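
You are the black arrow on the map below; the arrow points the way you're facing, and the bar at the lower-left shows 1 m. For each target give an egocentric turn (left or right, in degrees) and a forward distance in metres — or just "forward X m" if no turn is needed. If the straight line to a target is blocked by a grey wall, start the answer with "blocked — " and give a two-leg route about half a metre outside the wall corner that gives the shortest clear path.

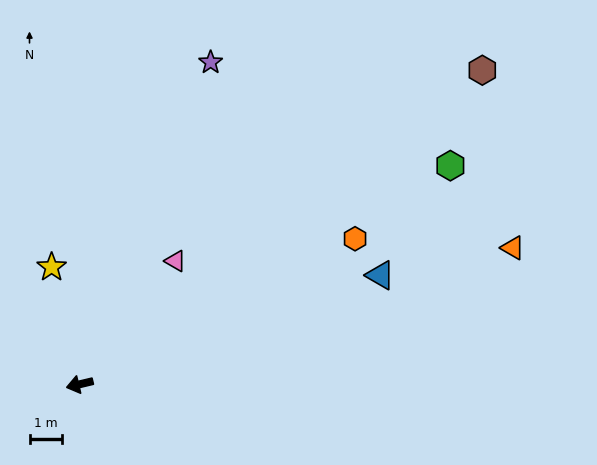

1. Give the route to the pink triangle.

turn right 141°, forward 4.7 m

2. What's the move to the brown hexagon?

turn right 155°, forward 15.5 m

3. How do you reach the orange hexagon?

turn right 166°, forward 9.5 m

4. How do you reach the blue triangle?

turn right 173°, forward 9.7 m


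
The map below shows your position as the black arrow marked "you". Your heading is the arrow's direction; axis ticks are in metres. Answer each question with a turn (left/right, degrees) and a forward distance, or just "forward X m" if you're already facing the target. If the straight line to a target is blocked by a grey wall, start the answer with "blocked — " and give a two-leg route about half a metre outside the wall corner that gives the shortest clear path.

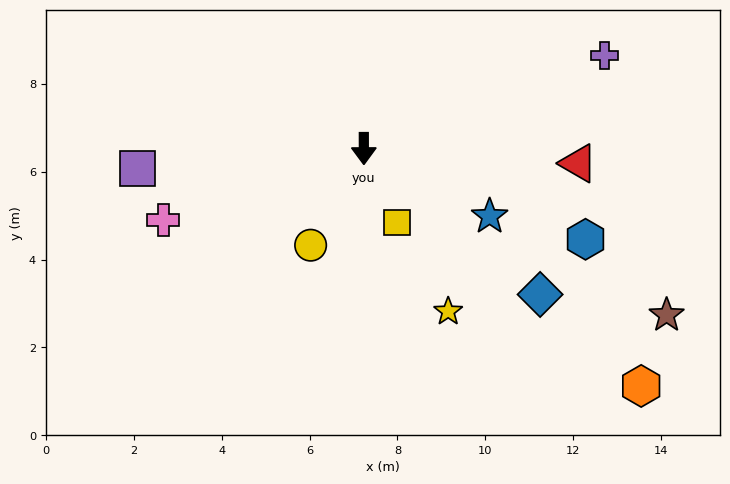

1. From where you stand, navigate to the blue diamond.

turn left 50°, forward 5.2 m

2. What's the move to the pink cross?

turn right 71°, forward 4.8 m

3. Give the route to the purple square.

turn right 85°, forward 5.2 m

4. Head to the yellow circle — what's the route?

turn right 29°, forward 2.5 m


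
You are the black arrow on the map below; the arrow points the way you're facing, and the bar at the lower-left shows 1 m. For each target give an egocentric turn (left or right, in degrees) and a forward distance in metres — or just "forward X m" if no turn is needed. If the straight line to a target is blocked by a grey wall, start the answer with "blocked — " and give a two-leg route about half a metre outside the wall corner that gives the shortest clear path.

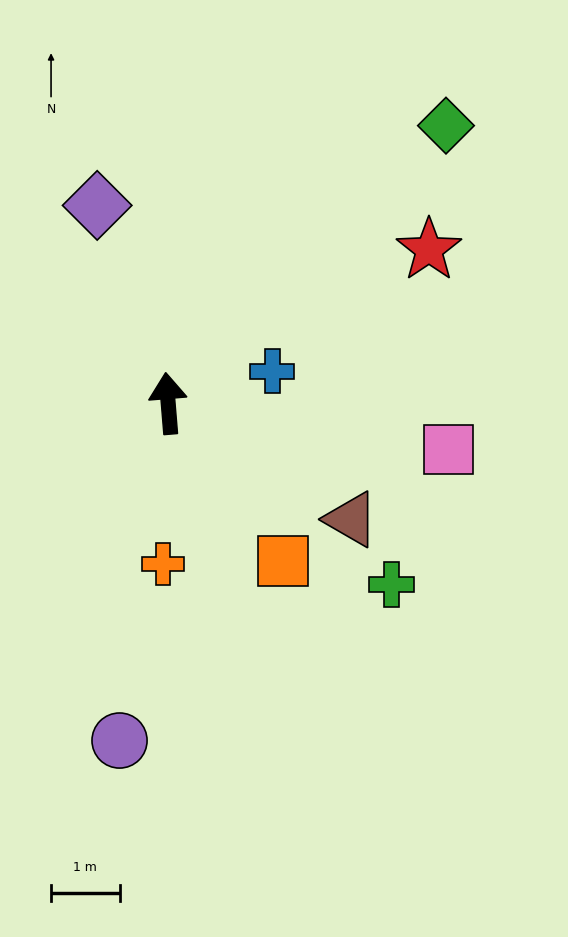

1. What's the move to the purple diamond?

turn left 15°, forward 3.1 m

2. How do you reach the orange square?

turn right 149°, forward 2.8 m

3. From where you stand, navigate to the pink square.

turn right 104°, forward 4.1 m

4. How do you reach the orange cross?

turn left 174°, forward 2.3 m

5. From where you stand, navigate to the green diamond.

turn right 50°, forward 5.7 m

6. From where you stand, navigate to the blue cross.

turn right 78°, forward 1.6 m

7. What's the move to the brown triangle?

turn right 127°, forward 3.2 m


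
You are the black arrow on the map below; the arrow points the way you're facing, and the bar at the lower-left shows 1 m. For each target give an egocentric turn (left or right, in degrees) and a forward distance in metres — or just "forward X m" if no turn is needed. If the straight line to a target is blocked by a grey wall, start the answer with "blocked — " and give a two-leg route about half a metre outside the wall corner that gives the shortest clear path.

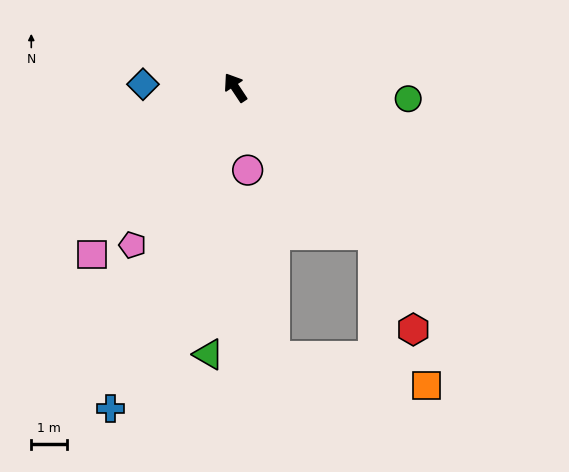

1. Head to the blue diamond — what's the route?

turn left 54°, forward 2.6 m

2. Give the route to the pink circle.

turn left 155°, forward 2.3 m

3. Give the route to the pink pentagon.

turn left 113°, forward 5.3 m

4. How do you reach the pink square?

turn left 106°, forward 6.2 m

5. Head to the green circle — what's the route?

turn right 127°, forward 4.9 m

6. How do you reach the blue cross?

turn left 125°, forward 9.7 m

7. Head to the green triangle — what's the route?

turn left 141°, forward 7.5 m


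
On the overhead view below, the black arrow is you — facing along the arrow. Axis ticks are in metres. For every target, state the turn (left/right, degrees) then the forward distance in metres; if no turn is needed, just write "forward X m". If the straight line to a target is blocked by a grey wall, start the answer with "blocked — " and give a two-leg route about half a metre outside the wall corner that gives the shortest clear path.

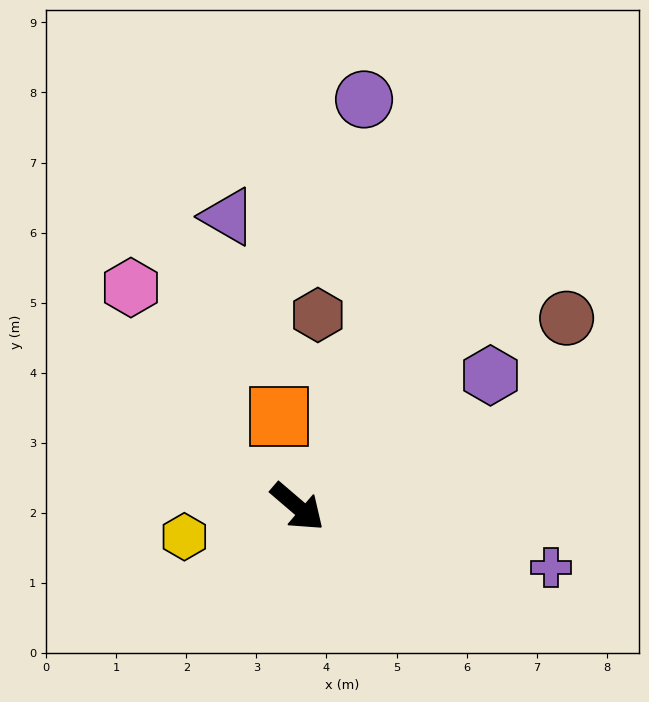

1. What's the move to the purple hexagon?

turn left 75°, forward 3.3 m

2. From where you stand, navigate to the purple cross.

turn left 27°, forward 3.7 m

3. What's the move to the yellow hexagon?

turn right 125°, forward 1.7 m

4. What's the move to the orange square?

turn left 142°, forward 1.3 m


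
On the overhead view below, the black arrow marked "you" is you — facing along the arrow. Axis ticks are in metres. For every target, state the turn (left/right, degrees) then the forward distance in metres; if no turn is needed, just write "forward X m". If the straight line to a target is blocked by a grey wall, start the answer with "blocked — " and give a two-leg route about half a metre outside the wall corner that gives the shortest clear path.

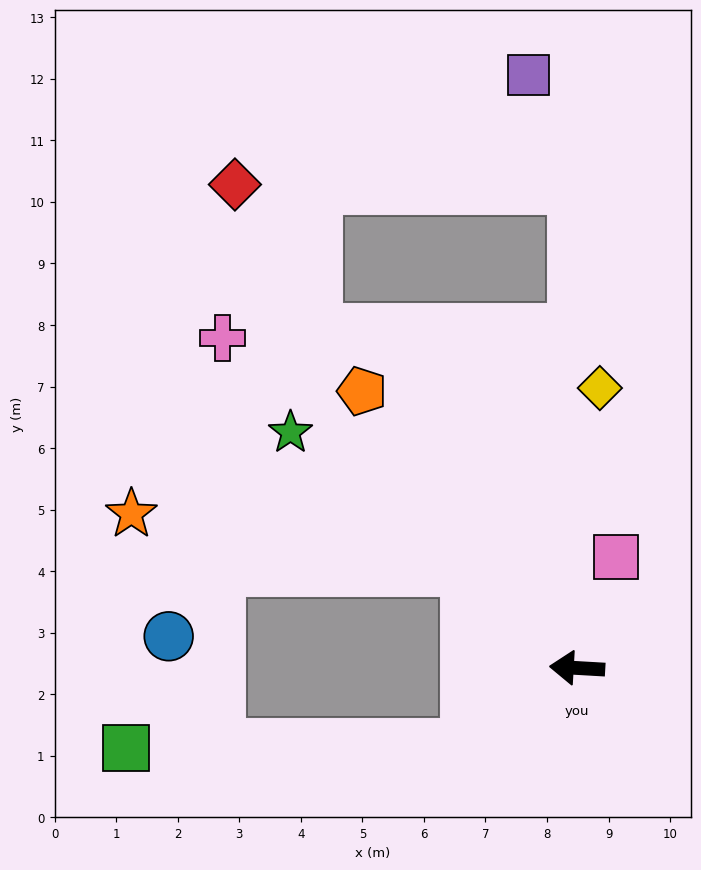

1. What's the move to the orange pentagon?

turn right 49°, forward 5.7 m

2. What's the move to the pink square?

turn right 106°, forward 1.9 m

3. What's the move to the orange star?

blocked — turn right 38°, forward 2.4 m, then turn left 32°, forward 5.5 m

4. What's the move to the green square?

blocked — turn left 38°, forward 2.2 m, then turn right 34°, forward 5.5 m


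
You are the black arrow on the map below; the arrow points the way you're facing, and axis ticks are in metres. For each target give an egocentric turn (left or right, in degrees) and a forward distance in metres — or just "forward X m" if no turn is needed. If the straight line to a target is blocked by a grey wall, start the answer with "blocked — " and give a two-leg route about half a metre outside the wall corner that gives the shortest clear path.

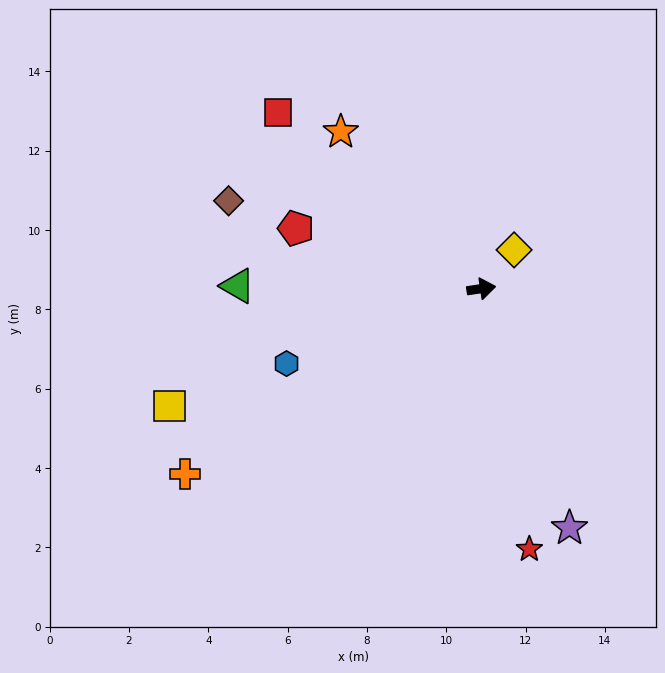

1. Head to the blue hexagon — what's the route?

turn right 167°, forward 5.3 m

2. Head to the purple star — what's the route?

turn right 78°, forward 6.4 m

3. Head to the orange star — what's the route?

turn left 123°, forward 5.3 m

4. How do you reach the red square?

turn left 131°, forward 6.8 m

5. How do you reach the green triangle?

turn left 171°, forward 6.1 m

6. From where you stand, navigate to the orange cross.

turn right 156°, forward 8.8 m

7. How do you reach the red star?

turn right 88°, forward 6.7 m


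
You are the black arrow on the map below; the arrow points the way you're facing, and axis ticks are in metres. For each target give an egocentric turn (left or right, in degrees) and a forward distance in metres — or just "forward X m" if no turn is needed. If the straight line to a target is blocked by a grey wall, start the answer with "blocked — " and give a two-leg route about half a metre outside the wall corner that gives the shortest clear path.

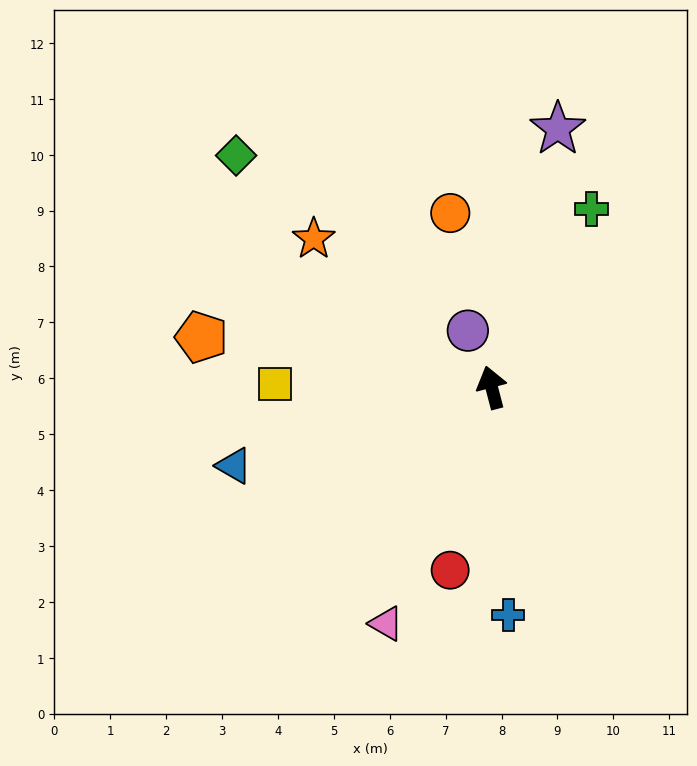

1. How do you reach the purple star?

turn right 29°, forward 4.8 m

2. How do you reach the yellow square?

turn left 74°, forward 3.9 m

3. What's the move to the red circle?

turn left 153°, forward 3.4 m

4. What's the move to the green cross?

turn right 44°, forward 3.7 m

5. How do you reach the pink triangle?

turn left 141°, forward 4.6 m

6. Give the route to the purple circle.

turn left 8°, forward 1.1 m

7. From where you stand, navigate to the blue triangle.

turn left 92°, forward 4.8 m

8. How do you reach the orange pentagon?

turn left 66°, forward 5.3 m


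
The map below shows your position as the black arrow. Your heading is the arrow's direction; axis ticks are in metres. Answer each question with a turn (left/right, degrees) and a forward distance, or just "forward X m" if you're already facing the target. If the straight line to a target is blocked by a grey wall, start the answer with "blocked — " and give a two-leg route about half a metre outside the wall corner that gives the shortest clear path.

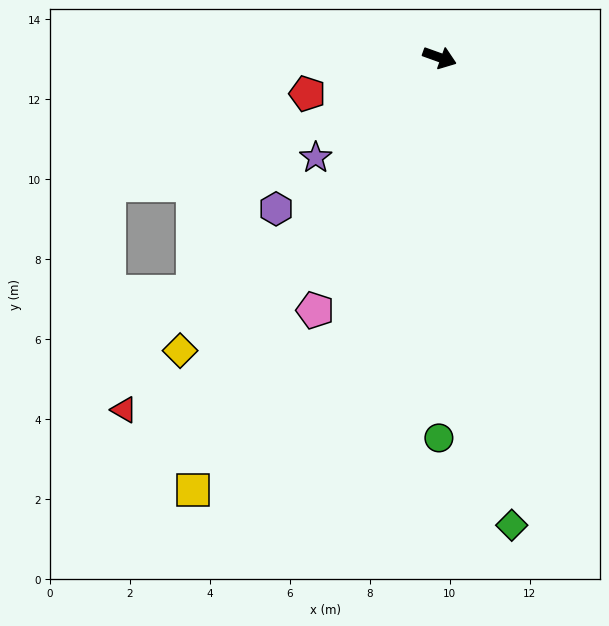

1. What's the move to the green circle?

turn right 70°, forward 9.5 m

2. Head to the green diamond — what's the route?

turn right 61°, forward 11.8 m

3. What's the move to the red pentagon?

turn right 145°, forward 3.4 m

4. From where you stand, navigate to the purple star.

turn right 121°, forward 4.0 m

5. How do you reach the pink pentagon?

turn right 96°, forward 7.0 m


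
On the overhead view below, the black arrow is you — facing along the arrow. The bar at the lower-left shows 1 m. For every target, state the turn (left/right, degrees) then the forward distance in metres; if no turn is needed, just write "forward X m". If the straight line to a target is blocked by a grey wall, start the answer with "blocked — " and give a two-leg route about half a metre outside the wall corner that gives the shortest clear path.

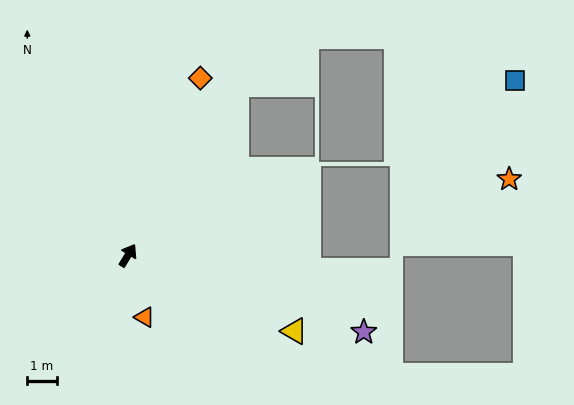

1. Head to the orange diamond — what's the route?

turn left 9°, forward 6.5 m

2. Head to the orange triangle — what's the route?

turn right 134°, forward 2.2 m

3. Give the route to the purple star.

turn right 77°, forward 8.4 m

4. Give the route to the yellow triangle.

turn right 83°, forward 6.2 m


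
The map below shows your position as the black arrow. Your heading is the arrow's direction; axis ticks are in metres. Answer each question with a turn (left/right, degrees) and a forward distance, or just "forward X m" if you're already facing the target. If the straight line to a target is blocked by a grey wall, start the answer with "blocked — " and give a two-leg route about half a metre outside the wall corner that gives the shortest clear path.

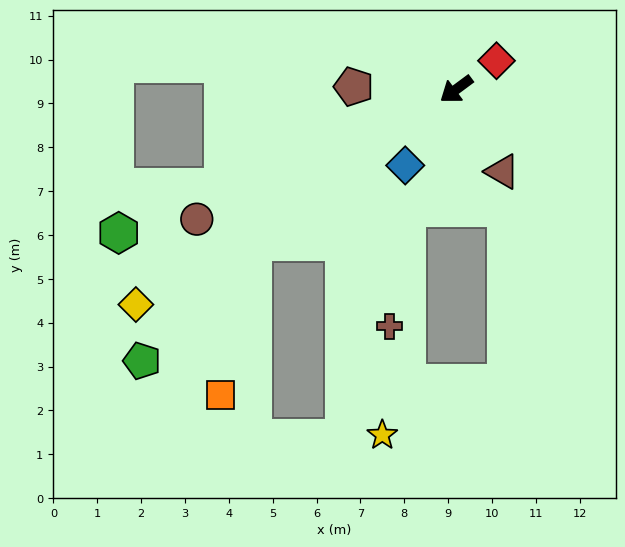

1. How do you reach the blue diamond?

turn left 20°, forward 2.1 m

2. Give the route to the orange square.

blocked — forward 5.8 m, then turn left 41°, forward 3.6 m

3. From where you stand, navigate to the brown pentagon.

turn right 38°, forward 2.3 m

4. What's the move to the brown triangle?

turn left 83°, forward 2.1 m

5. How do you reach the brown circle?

turn right 10°, forward 6.6 m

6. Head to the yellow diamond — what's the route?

turn right 3°, forward 8.8 m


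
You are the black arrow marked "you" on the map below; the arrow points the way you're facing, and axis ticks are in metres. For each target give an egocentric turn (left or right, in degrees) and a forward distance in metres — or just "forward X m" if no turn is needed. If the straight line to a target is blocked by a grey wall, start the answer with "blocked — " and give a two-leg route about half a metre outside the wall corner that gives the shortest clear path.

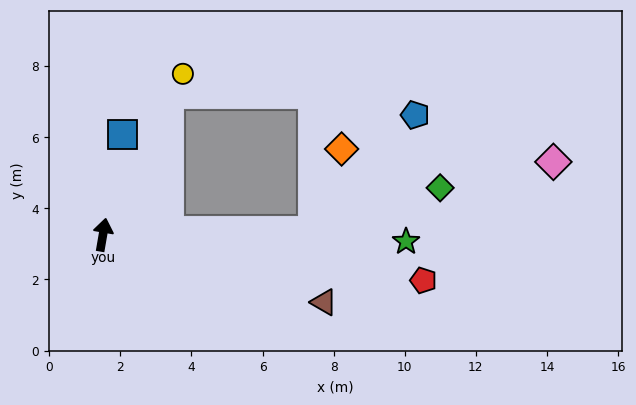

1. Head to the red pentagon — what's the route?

turn right 88°, forward 9.1 m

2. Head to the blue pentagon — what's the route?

blocked — turn right 79°, forward 5.9 m, then turn left 48°, forward 4.3 m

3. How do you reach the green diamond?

blocked — turn right 79°, forward 5.9 m, then turn left 18°, forward 3.8 m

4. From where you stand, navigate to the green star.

turn right 82°, forward 8.5 m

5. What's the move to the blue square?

forward 2.9 m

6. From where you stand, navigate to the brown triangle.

turn right 97°, forward 6.5 m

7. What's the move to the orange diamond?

blocked — turn right 79°, forward 5.9 m, then turn left 70°, forward 2.4 m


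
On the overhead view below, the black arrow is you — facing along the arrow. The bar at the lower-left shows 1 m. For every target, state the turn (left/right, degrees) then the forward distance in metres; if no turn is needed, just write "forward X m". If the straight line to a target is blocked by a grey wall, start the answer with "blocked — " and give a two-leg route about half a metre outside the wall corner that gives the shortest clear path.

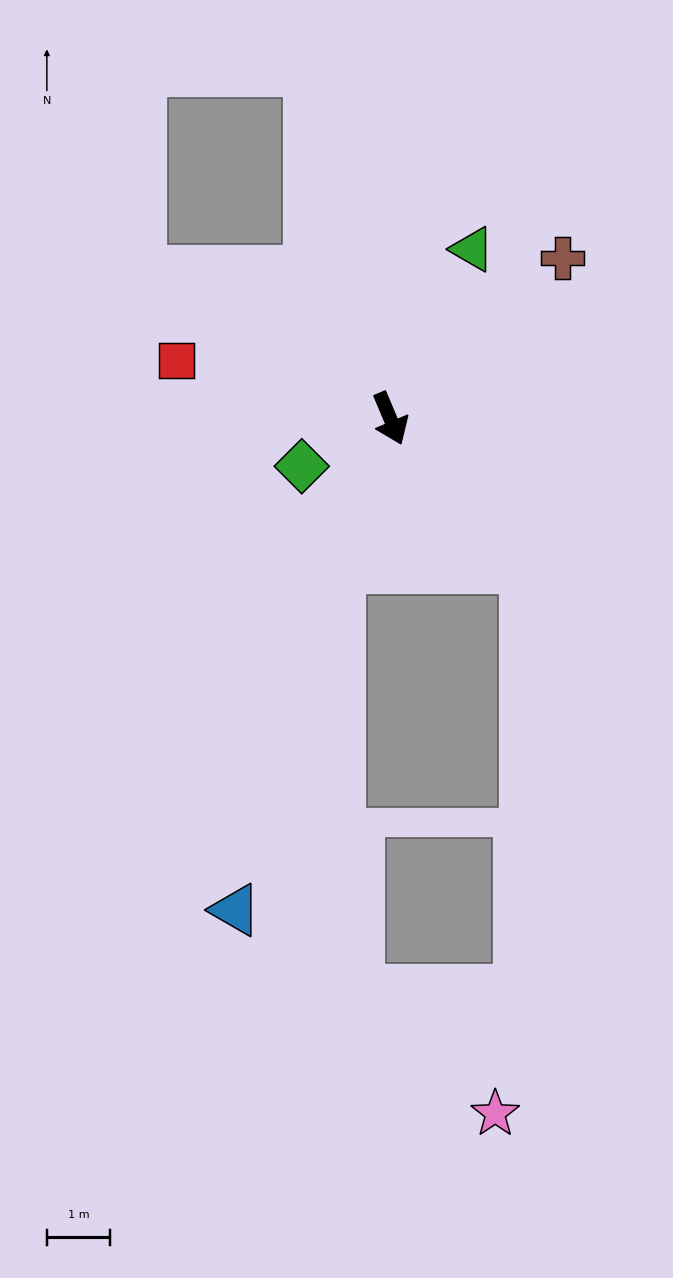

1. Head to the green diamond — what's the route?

turn right 85°, forward 1.6 m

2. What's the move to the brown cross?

turn left 110°, forward 3.7 m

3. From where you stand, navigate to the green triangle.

turn left 131°, forward 3.0 m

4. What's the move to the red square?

turn right 128°, forward 3.5 m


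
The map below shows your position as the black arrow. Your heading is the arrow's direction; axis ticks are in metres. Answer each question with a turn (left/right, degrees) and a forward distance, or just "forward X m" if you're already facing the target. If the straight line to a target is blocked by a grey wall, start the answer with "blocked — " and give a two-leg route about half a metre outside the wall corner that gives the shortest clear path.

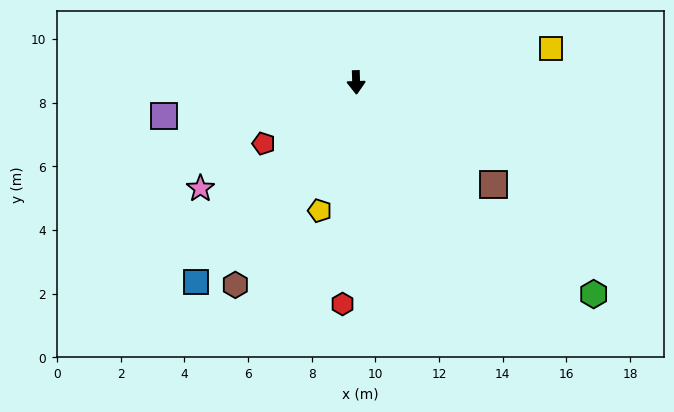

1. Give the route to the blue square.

turn right 40°, forward 8.0 m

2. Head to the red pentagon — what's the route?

turn right 58°, forward 3.5 m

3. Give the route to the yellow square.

turn left 98°, forward 6.2 m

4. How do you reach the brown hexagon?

turn right 33°, forward 7.4 m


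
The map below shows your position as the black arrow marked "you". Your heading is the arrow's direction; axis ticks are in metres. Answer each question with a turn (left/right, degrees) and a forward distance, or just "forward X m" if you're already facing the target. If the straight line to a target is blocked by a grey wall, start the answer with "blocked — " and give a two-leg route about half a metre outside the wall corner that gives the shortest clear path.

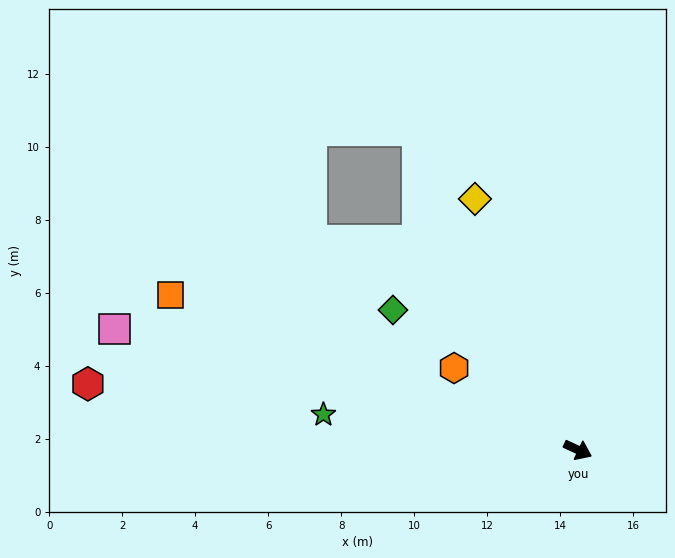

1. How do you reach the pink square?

turn right 170°, forward 13.1 m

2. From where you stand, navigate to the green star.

turn right 163°, forward 7.0 m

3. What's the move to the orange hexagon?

turn left 171°, forward 4.1 m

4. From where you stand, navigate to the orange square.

turn right 176°, forward 11.9 m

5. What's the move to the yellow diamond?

turn left 137°, forward 7.4 m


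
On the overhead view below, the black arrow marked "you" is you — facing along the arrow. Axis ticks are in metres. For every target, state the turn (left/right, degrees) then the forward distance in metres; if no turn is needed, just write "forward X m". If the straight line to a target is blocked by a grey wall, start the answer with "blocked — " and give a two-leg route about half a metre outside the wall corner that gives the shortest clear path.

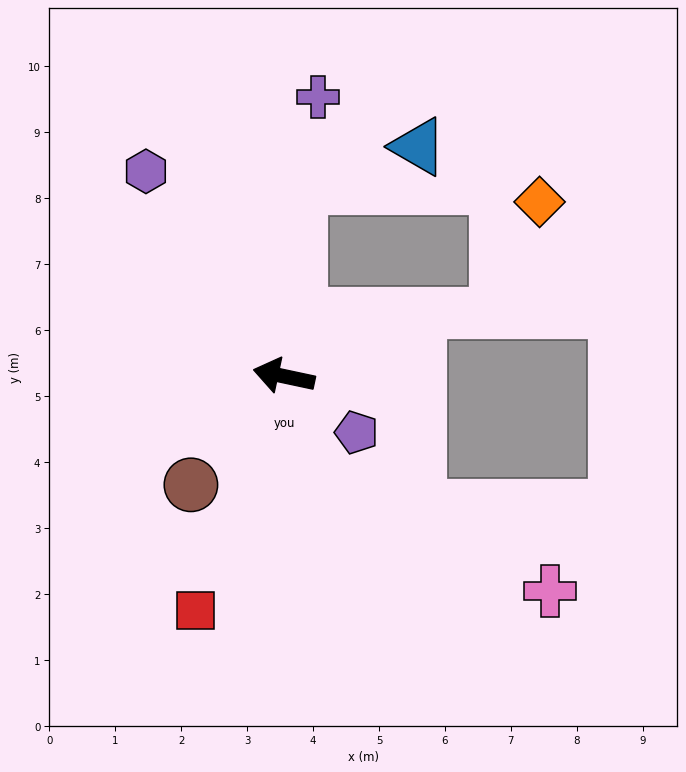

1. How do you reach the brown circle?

turn left 61°, forward 2.2 m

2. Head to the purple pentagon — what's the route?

turn left 154°, forward 1.4 m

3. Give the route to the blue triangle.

blocked — turn right 83°, forward 2.9 m, then turn right 67°, forward 1.9 m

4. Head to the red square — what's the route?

turn left 81°, forward 3.8 m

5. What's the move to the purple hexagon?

turn right 44°, forward 3.7 m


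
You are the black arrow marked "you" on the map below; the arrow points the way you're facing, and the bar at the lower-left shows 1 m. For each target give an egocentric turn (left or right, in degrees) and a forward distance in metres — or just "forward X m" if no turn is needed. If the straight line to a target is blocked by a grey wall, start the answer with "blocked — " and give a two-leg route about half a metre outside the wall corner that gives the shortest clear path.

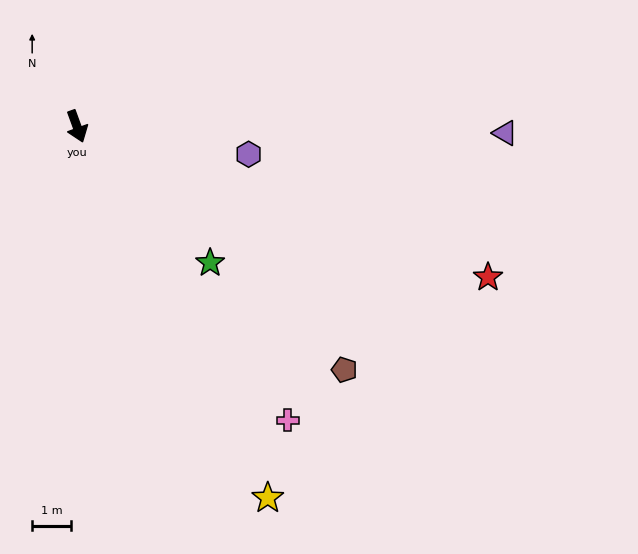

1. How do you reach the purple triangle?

turn left 69°, forward 11.1 m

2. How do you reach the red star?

turn left 50°, forward 11.4 m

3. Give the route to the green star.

turn left 24°, forward 4.9 m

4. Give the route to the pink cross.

turn left 16°, forward 9.4 m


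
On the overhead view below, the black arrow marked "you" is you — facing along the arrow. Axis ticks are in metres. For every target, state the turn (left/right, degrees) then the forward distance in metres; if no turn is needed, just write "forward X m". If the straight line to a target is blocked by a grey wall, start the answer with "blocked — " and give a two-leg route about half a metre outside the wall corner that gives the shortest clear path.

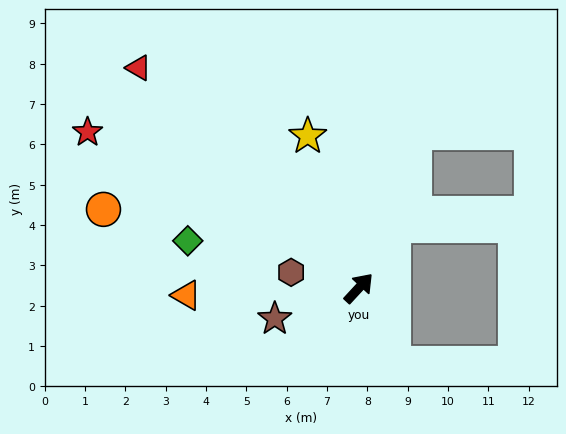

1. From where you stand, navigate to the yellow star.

turn left 61°, forward 4.0 m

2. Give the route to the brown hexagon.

turn left 120°, forward 1.7 m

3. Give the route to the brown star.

turn left 153°, forward 2.2 m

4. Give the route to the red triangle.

turn left 88°, forward 7.7 m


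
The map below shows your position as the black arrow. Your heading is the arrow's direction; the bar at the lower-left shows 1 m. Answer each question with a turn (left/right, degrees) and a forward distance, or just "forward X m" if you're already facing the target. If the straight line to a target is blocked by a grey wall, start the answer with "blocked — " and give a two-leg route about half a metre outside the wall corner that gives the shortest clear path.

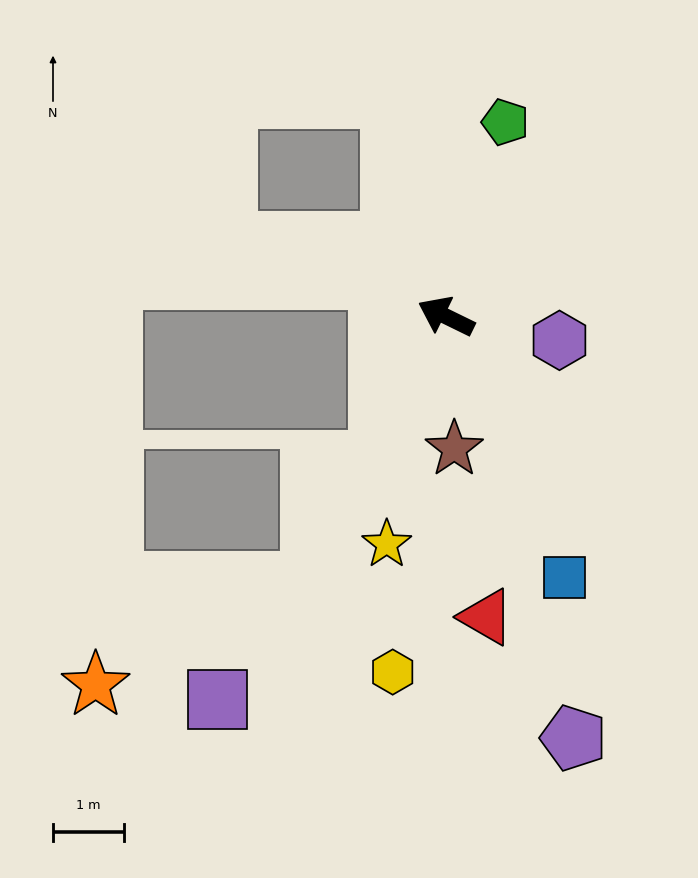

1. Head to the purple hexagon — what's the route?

turn right 166°, forward 1.6 m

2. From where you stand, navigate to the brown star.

turn left 120°, forward 1.9 m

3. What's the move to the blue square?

turn left 140°, forward 4.0 m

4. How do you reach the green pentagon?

turn right 81°, forward 2.8 m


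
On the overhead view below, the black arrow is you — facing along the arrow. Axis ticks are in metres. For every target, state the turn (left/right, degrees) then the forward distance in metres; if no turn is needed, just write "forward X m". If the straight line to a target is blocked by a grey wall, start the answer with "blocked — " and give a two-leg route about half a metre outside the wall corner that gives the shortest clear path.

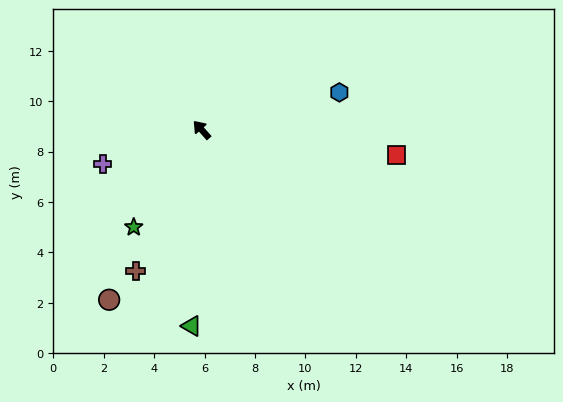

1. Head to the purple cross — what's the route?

turn left 67°, forward 4.2 m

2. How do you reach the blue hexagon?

turn right 116°, forward 5.7 m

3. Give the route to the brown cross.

turn left 113°, forward 6.2 m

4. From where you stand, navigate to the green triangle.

turn left 135°, forward 7.8 m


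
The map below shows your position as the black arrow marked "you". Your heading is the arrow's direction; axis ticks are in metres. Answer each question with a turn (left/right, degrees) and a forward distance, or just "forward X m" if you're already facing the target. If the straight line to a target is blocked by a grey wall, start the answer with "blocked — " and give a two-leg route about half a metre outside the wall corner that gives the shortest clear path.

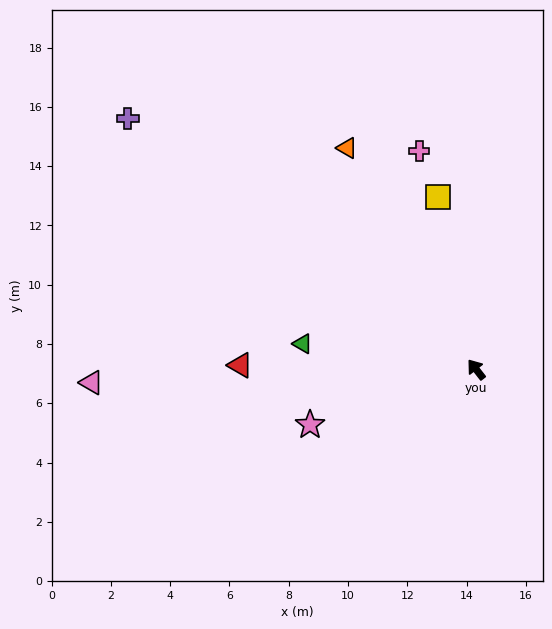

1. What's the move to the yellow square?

turn right 25°, forward 6.0 m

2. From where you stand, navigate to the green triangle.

turn left 44°, forward 5.9 m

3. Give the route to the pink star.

turn left 71°, forward 5.9 m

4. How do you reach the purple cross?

turn left 16°, forward 14.5 m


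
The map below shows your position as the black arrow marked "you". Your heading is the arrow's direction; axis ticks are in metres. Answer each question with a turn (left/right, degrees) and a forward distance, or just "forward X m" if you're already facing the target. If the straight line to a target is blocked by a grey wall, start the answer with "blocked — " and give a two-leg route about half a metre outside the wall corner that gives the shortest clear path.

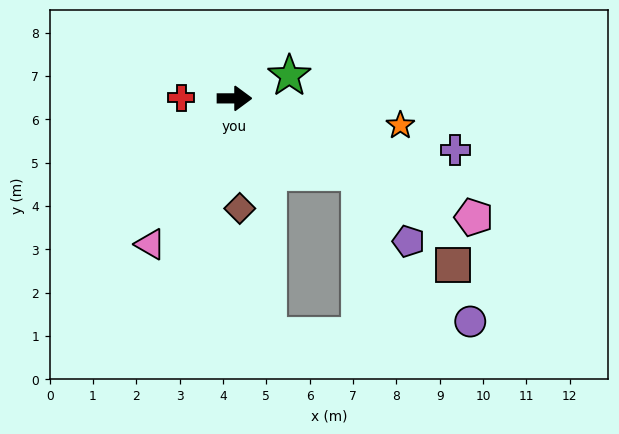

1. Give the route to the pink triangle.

turn right 120°, forward 3.9 m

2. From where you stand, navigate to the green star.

turn left 22°, forward 1.4 m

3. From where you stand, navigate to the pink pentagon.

turn right 26°, forward 6.2 m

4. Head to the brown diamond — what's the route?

turn right 87°, forward 2.5 m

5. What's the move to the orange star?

turn right 9°, forward 3.9 m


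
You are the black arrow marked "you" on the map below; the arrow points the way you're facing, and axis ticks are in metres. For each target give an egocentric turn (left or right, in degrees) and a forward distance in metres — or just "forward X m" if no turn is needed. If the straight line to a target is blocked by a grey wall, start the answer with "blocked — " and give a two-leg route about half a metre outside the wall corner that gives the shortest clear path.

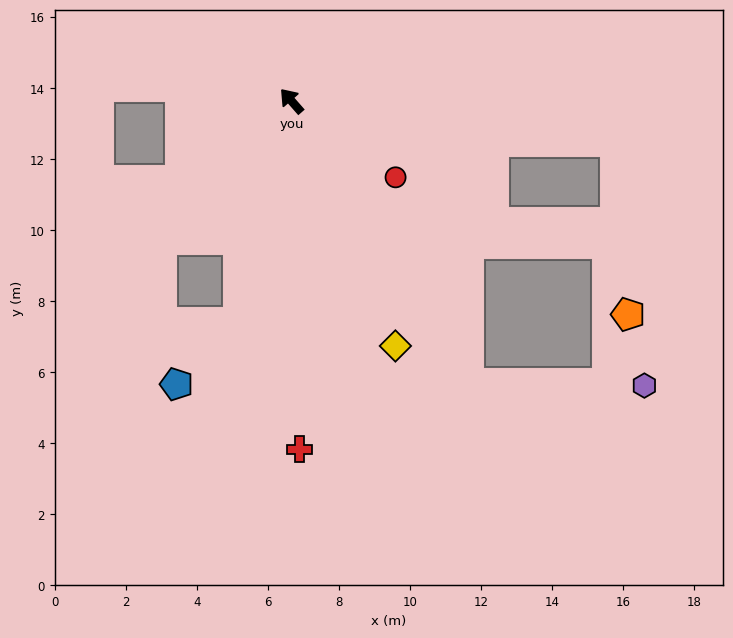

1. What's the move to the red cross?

turn left 140°, forward 9.8 m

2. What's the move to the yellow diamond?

turn left 162°, forward 7.5 m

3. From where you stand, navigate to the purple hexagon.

blocked — turn left 171°, forward 9.4 m, then turn left 57°, forward 4.9 m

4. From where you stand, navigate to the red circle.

turn right 168°, forward 3.6 m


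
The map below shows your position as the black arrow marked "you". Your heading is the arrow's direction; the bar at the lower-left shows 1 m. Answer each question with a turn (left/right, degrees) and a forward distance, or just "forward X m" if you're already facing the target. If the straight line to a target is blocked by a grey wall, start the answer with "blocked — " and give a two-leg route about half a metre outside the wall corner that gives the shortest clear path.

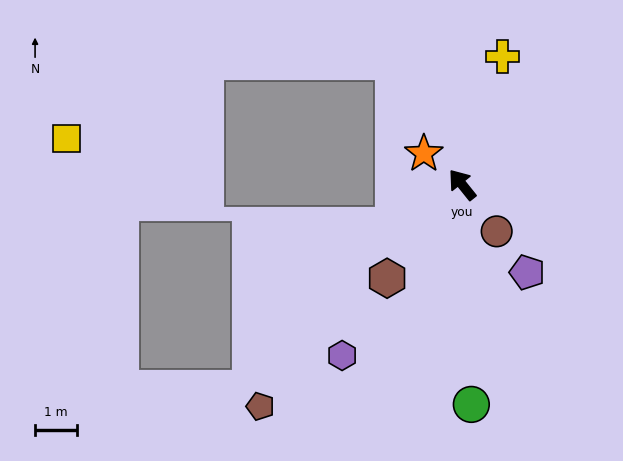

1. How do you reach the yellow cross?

turn right 56°, forward 3.2 m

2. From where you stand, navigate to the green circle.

turn left 144°, forward 5.2 m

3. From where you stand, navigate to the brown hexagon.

turn left 103°, forward 2.8 m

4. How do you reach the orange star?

turn left 12°, forward 1.2 m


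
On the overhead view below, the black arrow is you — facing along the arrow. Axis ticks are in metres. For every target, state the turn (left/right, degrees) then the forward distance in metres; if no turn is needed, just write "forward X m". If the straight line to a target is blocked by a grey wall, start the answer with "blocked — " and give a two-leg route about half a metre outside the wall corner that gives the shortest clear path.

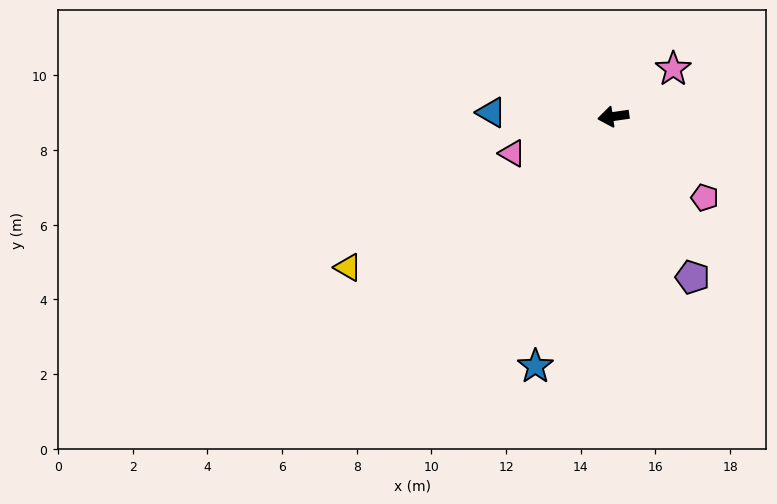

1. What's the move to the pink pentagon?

turn left 130°, forward 3.3 m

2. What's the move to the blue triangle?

turn right 10°, forward 3.3 m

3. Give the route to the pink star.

turn right 150°, forward 2.0 m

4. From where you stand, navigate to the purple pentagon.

turn left 108°, forward 4.8 m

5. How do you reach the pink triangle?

turn left 12°, forward 2.9 m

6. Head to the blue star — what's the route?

turn left 64°, forward 7.0 m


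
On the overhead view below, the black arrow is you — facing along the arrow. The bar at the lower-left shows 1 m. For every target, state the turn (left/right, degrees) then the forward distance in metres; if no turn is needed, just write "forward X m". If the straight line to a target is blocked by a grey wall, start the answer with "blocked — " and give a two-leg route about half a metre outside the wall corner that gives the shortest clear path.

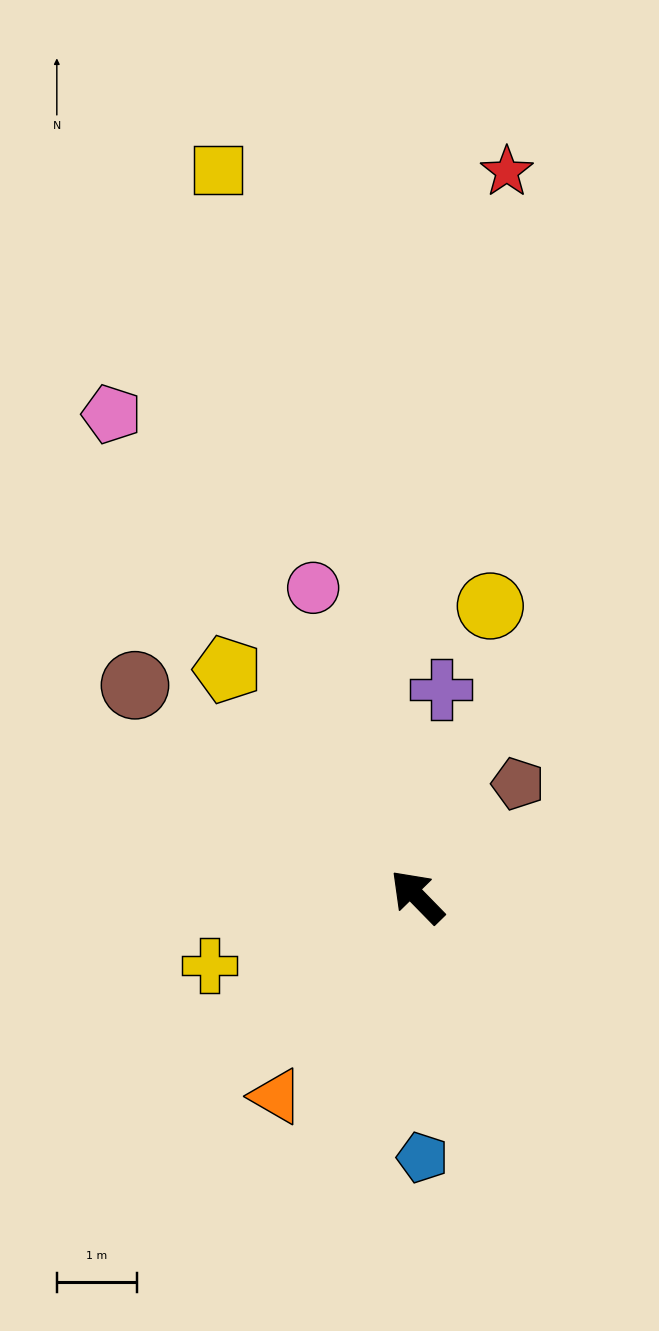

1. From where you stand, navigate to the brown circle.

turn left 9°, forward 4.4 m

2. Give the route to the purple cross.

turn right 51°, forward 2.6 m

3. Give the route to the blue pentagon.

turn left 137°, forward 3.3 m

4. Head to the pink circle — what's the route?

turn right 26°, forward 4.1 m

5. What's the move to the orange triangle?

turn left 100°, forward 3.1 m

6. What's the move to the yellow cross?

turn left 64°, forward 2.7 m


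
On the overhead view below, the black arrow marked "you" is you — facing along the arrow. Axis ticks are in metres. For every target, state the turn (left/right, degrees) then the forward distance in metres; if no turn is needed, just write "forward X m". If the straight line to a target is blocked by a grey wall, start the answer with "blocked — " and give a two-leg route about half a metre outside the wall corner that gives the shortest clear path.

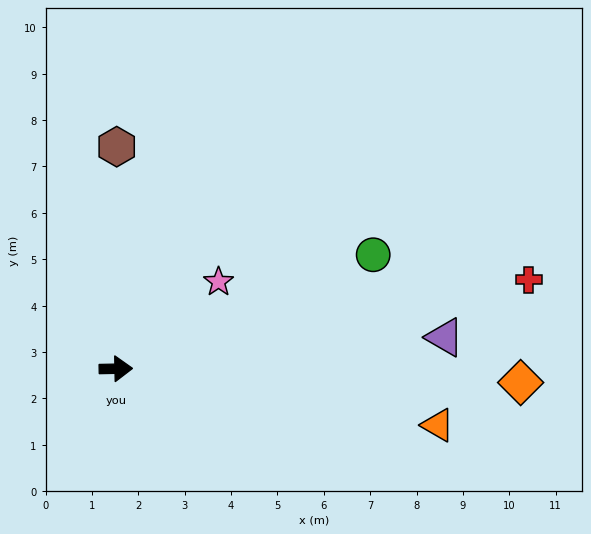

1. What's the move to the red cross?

turn left 11°, forward 9.1 m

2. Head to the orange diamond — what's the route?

turn right 3°, forward 8.7 m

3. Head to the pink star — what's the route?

turn left 39°, forward 2.9 m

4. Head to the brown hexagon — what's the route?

turn left 89°, forward 4.8 m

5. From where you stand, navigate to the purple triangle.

turn left 4°, forward 7.1 m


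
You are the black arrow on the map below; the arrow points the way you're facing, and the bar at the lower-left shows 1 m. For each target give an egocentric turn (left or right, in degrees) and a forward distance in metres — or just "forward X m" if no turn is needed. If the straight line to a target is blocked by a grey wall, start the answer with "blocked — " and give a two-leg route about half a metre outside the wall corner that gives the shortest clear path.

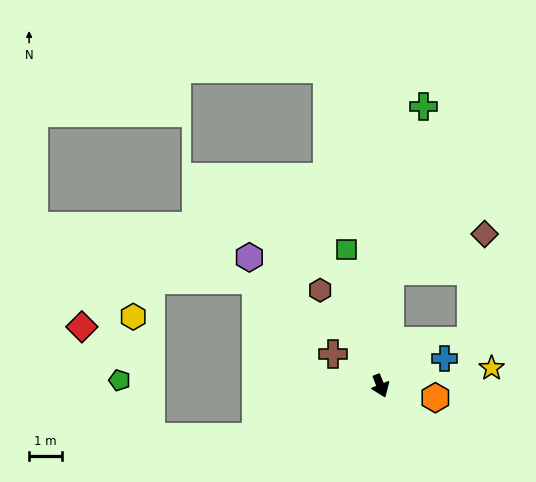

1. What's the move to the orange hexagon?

turn left 56°, forward 1.7 m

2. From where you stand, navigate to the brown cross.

turn right 146°, forward 1.7 m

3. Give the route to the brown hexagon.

turn right 170°, forward 3.4 m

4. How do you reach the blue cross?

turn left 91°, forward 2.1 m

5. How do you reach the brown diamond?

blocked — turn left 153°, forward 3.5 m, then turn right 63°, forward 3.1 m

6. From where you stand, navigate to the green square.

turn left 172°, forward 4.3 m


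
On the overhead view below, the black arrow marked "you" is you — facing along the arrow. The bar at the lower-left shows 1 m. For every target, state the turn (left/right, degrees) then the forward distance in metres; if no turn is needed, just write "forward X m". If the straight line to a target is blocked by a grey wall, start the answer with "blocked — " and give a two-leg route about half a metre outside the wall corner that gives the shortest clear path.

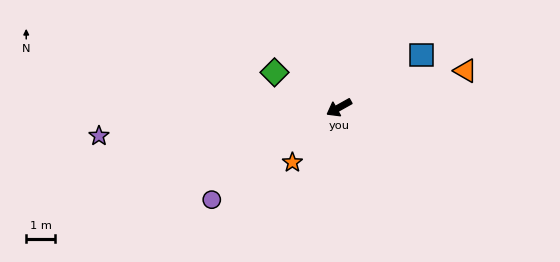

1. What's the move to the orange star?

turn left 20°, forward 2.5 m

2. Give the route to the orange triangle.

turn left 167°, forward 4.6 m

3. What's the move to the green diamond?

turn right 58°, forward 2.6 m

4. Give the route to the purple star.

turn right 22°, forward 8.4 m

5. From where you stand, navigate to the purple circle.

turn left 7°, forward 5.5 m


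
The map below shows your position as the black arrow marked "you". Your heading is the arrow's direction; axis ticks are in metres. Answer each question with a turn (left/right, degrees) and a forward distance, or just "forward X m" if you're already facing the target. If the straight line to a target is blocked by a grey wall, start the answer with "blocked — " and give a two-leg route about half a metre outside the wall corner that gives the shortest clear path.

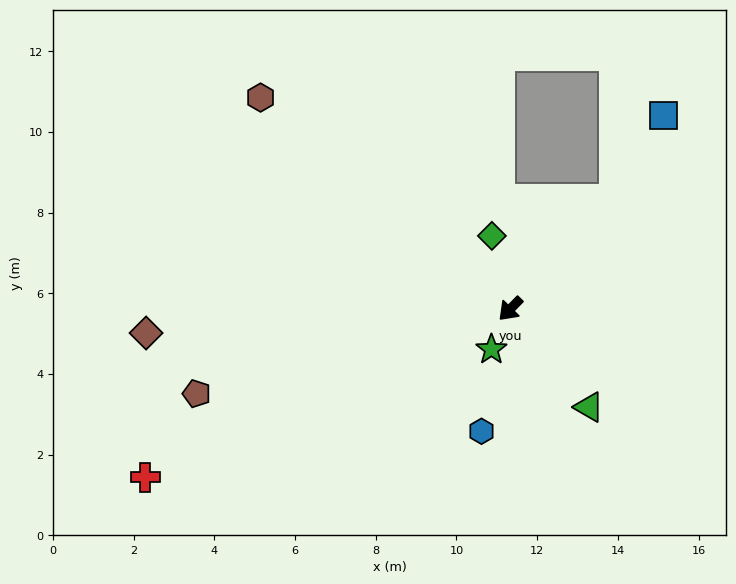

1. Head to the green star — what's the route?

turn left 19°, forward 1.1 m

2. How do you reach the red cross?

turn right 21°, forward 10.0 m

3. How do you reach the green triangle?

turn left 83°, forward 3.1 m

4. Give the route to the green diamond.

turn right 121°, forward 1.9 m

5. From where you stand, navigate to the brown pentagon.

turn right 30°, forward 8.1 m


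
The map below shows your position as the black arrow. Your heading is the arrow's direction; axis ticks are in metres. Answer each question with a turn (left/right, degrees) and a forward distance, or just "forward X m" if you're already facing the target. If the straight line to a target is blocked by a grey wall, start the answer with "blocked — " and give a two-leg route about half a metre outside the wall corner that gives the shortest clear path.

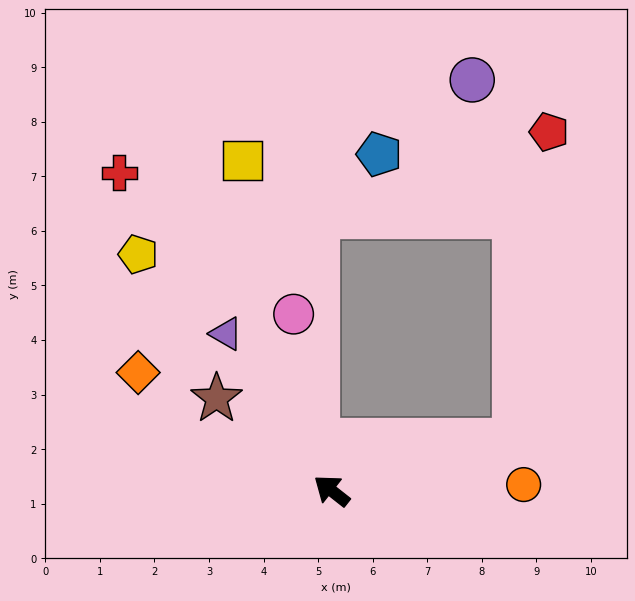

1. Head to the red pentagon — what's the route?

blocked — turn right 127°, forward 3.5 m, then turn left 69°, forward 5.7 m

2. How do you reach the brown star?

forward 2.7 m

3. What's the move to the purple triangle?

turn right 18°, forward 3.5 m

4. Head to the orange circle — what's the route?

turn right 140°, forward 3.5 m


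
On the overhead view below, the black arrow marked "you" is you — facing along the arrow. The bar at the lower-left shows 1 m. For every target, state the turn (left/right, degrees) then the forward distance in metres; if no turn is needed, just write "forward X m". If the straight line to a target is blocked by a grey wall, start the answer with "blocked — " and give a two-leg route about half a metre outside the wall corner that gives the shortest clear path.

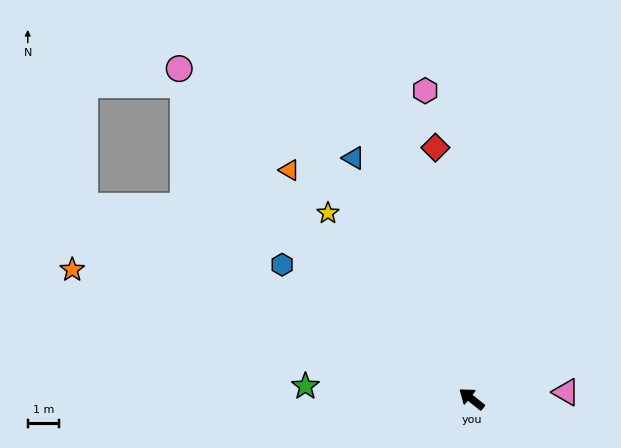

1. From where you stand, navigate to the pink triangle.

turn right 138°, forward 3.0 m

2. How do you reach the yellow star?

turn right 14°, forward 7.5 m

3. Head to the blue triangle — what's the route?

turn right 26°, forward 8.5 m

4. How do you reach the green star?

turn left 34°, forward 5.3 m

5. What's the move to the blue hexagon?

turn left 3°, forward 7.4 m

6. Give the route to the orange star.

turn left 20°, forward 13.4 m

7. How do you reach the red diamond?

turn right 44°, forward 8.1 m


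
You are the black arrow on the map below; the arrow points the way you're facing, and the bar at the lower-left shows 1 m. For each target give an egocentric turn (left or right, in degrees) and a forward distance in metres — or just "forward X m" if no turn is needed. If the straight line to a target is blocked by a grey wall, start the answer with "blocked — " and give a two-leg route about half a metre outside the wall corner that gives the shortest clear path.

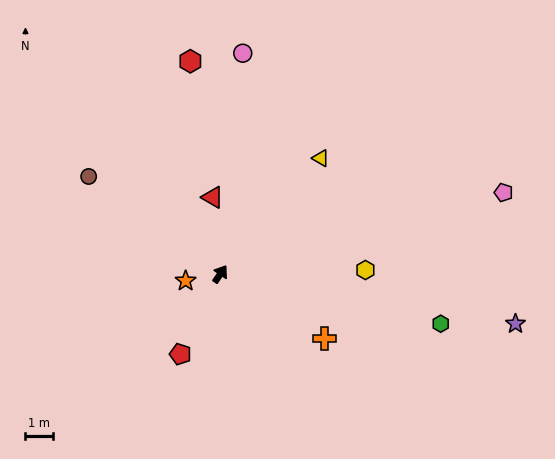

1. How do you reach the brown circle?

turn left 88°, forward 6.0 m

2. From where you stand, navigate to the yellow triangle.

turn right 7°, forward 5.7 m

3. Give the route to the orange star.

turn left 135°, forward 1.3 m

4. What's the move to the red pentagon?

turn right 172°, forward 3.3 m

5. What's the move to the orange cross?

turn right 87°, forward 4.5 m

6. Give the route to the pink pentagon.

turn right 40°, forward 10.9 m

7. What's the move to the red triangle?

turn left 40°, forward 2.8 m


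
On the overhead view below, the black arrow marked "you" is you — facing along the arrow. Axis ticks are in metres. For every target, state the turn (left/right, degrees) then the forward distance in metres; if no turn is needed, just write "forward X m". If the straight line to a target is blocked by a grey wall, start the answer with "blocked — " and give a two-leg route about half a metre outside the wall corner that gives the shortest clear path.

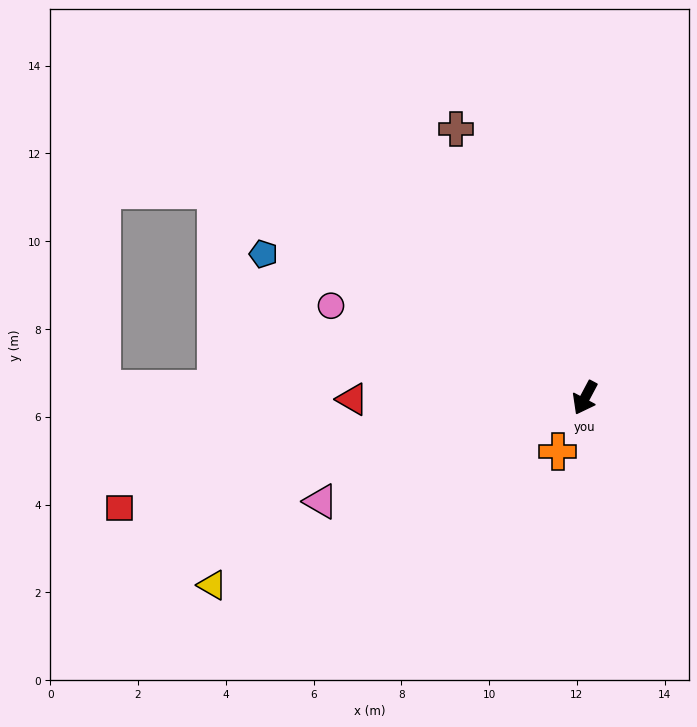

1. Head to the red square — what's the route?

turn right 49°, forward 10.9 m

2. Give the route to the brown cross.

turn right 126°, forward 6.8 m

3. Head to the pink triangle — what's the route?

turn right 41°, forward 6.5 m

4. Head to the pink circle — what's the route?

turn right 82°, forward 6.2 m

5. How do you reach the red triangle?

turn right 62°, forward 5.3 m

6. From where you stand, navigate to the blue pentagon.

turn right 86°, forward 8.0 m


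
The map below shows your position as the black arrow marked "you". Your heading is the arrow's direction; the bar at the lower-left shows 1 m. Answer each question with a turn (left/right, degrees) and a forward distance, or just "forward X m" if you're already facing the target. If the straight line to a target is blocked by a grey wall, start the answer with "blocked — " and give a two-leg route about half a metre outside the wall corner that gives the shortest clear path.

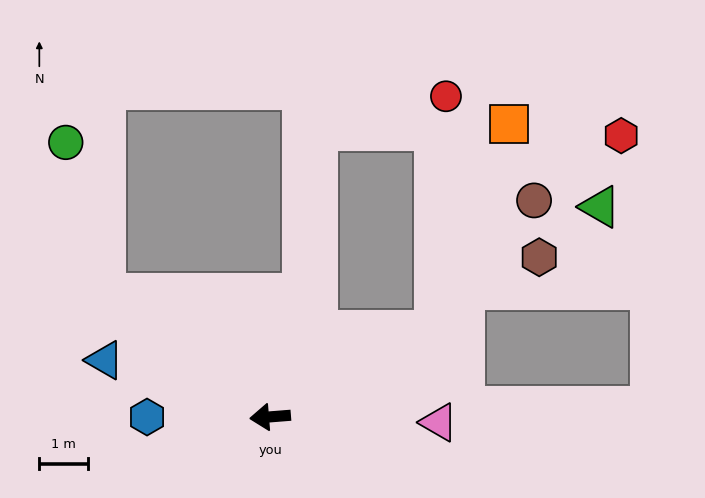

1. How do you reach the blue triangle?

turn right 23°, forward 3.6 m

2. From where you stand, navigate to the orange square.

blocked — turn right 157°, forward 3.8 m, then turn left 43°, forward 4.5 m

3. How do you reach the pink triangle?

turn left 174°, forward 3.5 m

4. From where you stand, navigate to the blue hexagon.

turn right 4°, forward 2.5 m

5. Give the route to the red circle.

blocked — turn right 157°, forward 3.8 m, then turn left 60°, forward 4.9 m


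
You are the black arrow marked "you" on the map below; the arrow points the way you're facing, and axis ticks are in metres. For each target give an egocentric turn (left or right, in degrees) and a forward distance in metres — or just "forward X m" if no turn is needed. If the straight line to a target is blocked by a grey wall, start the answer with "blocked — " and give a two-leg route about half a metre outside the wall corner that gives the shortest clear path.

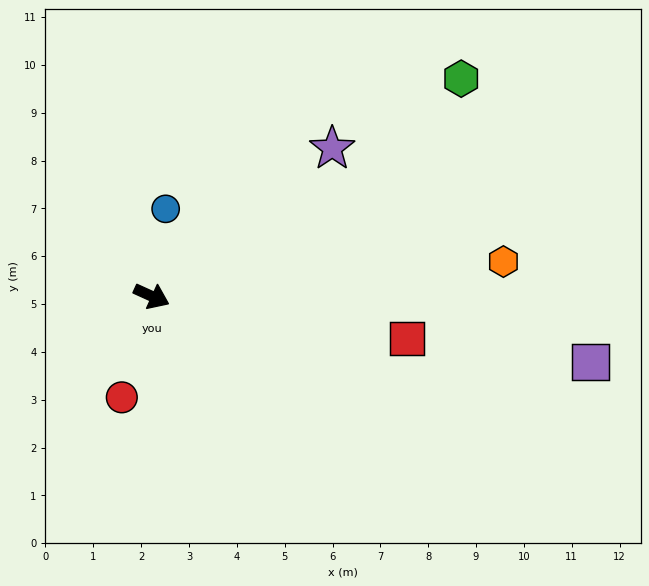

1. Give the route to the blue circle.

turn left 105°, forward 1.8 m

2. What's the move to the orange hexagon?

turn left 30°, forward 7.4 m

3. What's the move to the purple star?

turn left 64°, forward 4.9 m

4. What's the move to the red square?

turn left 15°, forward 5.4 m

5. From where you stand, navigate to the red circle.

turn right 82°, forward 2.2 m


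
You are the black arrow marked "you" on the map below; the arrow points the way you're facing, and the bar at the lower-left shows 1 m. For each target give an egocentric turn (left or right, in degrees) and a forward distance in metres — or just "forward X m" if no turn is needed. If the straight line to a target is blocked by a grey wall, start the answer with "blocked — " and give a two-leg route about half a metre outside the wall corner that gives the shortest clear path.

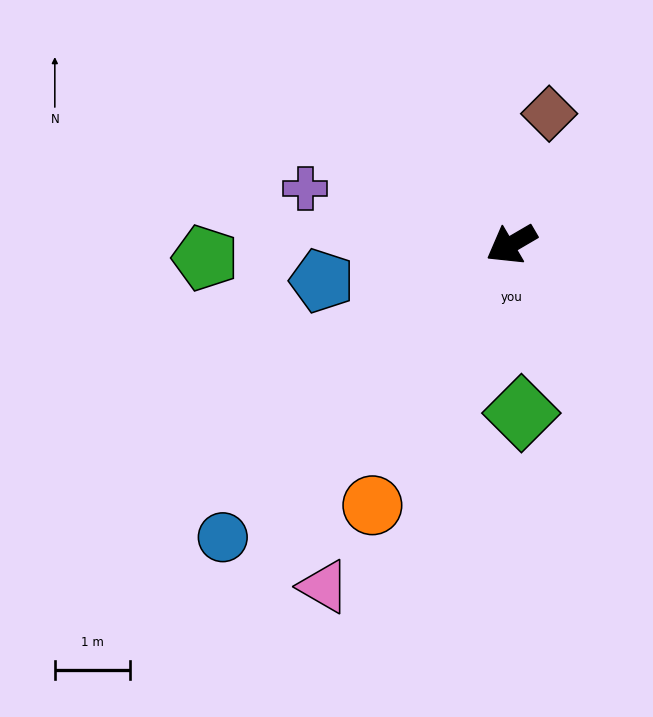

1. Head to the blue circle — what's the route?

turn left 15°, forward 5.4 m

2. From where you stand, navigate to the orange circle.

turn left 32°, forward 3.9 m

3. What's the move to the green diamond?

turn left 63°, forward 2.2 m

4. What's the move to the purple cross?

turn right 45°, forward 2.8 m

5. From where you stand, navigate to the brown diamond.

turn right 136°, forward 1.8 m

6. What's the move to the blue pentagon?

turn right 19°, forward 2.6 m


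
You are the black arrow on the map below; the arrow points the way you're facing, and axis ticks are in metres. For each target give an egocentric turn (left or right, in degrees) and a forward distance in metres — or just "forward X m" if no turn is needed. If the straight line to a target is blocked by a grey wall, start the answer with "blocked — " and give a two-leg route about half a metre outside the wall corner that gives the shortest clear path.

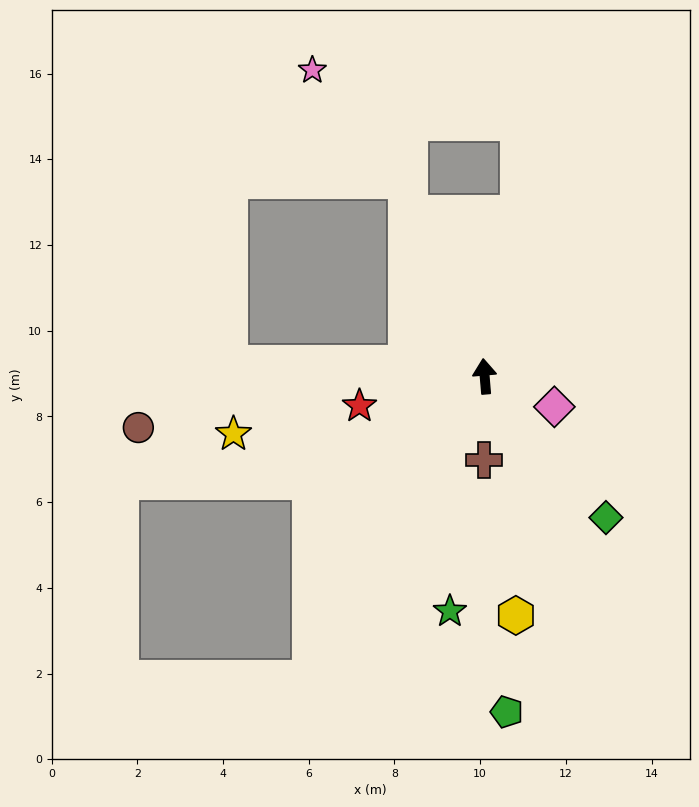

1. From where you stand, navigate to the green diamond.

turn right 144°, forward 4.3 m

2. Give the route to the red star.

turn left 98°, forward 3.0 m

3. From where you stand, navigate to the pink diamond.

turn right 118°, forward 1.8 m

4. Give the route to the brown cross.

turn left 175°, forward 1.9 m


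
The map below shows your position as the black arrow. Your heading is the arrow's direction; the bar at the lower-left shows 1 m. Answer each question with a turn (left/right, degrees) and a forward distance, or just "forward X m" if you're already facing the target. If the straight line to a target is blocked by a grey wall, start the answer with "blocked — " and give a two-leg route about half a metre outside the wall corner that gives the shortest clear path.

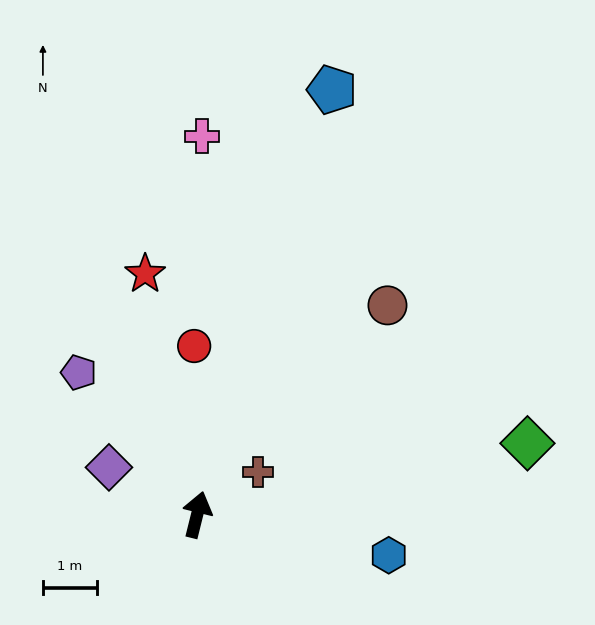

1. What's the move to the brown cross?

turn right 41°, forward 1.4 m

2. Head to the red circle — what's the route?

turn left 15°, forward 3.1 m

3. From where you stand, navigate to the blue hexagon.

turn right 88°, forward 3.6 m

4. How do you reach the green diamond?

turn right 64°, forward 6.2 m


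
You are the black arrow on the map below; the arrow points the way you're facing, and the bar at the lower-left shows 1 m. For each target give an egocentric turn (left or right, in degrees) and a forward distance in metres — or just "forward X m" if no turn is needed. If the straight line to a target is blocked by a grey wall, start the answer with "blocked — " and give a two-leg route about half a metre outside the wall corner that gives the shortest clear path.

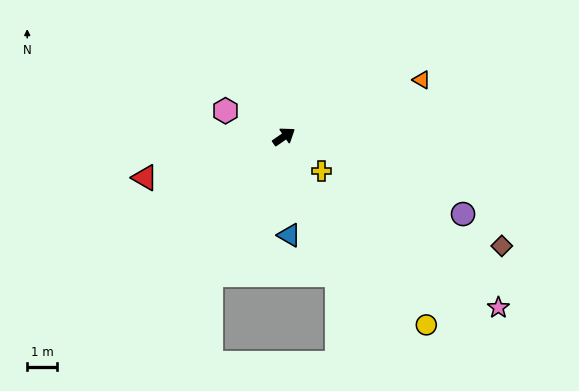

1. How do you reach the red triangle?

turn left 162°, forward 4.9 m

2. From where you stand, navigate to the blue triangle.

turn right 122°, forward 3.3 m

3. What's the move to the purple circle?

turn right 58°, forward 6.6 m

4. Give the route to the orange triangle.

turn right 12°, forward 5.0 m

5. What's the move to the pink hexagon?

turn left 122°, forward 2.2 m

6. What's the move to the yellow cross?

turn right 77°, forward 1.7 m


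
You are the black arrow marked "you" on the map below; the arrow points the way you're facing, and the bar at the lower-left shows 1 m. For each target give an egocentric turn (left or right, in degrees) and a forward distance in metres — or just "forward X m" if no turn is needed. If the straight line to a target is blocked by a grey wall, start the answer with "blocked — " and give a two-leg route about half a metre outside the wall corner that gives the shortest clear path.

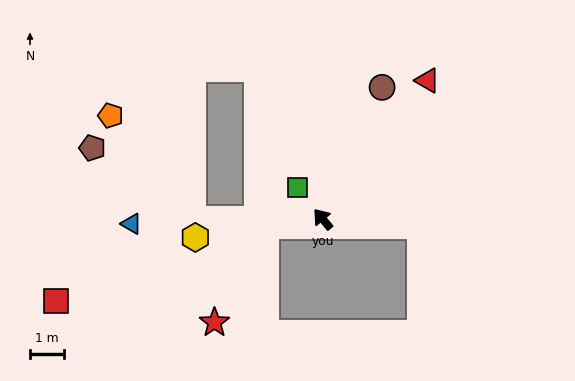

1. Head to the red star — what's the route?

blocked — turn left 56°, forward 1.7 m, then turn left 57°, forward 3.3 m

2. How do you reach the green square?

forward 1.2 m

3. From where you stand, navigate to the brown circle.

turn right 64°, forward 4.3 m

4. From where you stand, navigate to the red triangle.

turn right 77°, forward 5.2 m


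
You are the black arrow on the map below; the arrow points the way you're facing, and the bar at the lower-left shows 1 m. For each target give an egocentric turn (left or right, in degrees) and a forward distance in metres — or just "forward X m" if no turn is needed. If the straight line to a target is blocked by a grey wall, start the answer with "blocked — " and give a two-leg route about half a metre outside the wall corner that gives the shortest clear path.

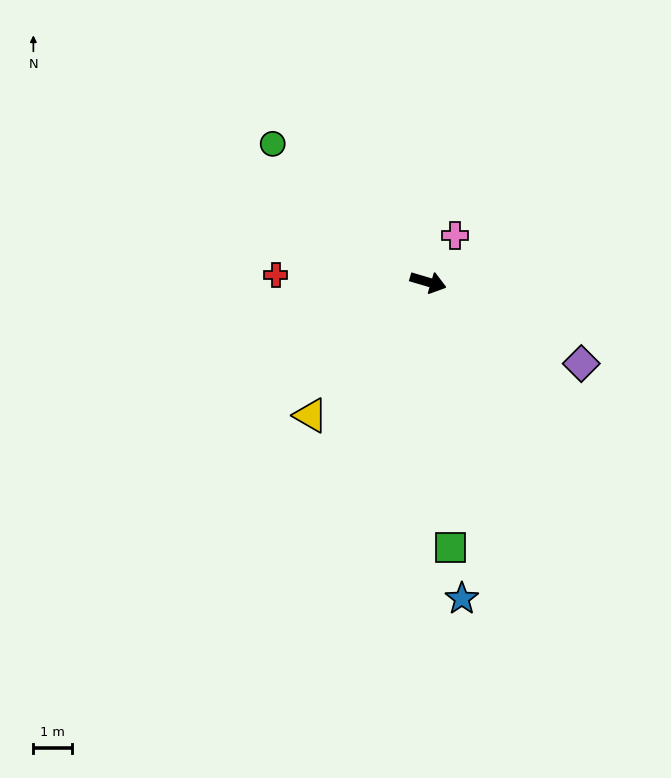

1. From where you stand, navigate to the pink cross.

turn left 77°, forward 1.4 m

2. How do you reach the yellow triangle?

turn right 115°, forward 4.6 m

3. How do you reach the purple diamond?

turn right 11°, forward 4.5 m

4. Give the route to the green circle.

turn left 155°, forward 5.4 m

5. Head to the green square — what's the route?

turn right 69°, forward 6.9 m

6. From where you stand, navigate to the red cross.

turn right 166°, forward 4.0 m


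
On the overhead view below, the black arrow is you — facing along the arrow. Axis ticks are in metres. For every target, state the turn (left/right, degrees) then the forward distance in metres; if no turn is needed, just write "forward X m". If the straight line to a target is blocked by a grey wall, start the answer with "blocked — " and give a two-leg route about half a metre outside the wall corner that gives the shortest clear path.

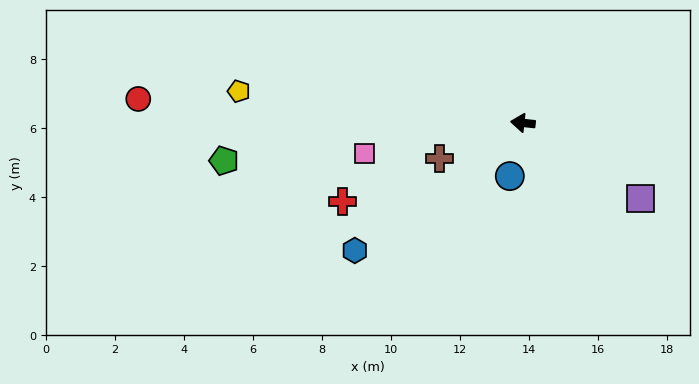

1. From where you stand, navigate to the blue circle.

turn left 82°, forward 1.6 m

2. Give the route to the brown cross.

turn left 29°, forward 2.6 m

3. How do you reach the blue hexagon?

turn left 43°, forward 6.1 m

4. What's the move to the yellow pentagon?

forward 8.3 m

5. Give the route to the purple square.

turn left 153°, forward 4.1 m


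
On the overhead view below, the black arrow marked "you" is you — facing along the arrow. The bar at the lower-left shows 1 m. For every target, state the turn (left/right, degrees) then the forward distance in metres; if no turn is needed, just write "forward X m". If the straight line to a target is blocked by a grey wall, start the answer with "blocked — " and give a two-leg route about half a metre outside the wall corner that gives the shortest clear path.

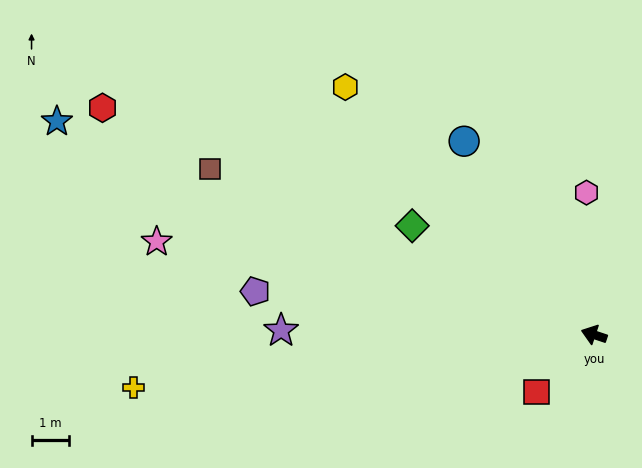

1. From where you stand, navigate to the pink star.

turn left 6°, forward 12.1 m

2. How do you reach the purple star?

turn left 18°, forward 8.5 m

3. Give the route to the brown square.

turn right 5°, forward 11.3 m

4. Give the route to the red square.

turn left 63°, forward 2.2 m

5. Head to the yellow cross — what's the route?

turn left 25°, forward 12.5 m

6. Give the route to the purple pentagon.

turn left 11°, forward 9.2 m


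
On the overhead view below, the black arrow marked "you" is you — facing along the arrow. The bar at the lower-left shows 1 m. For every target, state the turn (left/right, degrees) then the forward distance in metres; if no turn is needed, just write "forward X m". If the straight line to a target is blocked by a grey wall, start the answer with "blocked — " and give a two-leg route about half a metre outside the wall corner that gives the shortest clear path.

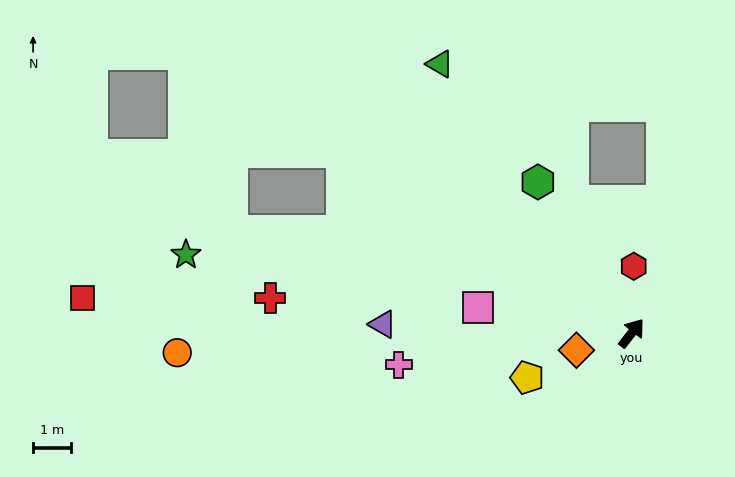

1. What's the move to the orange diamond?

turn left 145°, forward 1.5 m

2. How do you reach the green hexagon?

turn left 70°, forward 4.6 m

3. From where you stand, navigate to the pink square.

turn left 119°, forward 4.1 m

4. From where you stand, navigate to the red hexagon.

turn left 36°, forward 1.7 m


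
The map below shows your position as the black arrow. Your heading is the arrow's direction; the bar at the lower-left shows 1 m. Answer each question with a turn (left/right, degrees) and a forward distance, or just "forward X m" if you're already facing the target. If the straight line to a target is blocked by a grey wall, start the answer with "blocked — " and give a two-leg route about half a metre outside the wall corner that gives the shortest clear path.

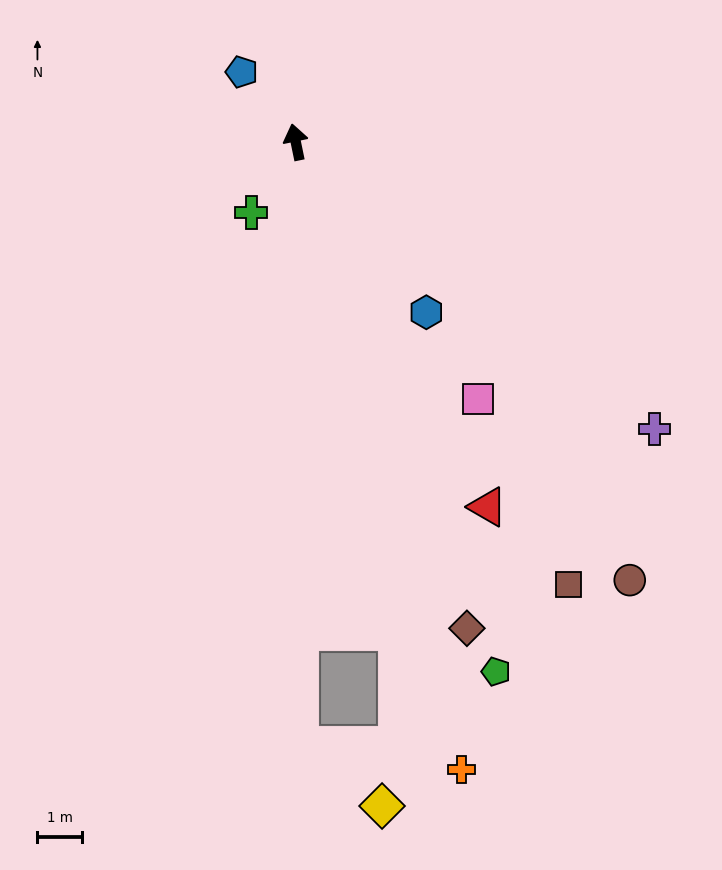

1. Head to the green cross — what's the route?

turn left 136°, forward 1.9 m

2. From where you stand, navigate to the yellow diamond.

blocked — turn left 169°, forward 13.6 m, then turn left 53°, forward 2.3 m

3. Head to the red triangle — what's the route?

turn right 164°, forward 9.3 m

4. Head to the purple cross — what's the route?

turn right 140°, forward 10.4 m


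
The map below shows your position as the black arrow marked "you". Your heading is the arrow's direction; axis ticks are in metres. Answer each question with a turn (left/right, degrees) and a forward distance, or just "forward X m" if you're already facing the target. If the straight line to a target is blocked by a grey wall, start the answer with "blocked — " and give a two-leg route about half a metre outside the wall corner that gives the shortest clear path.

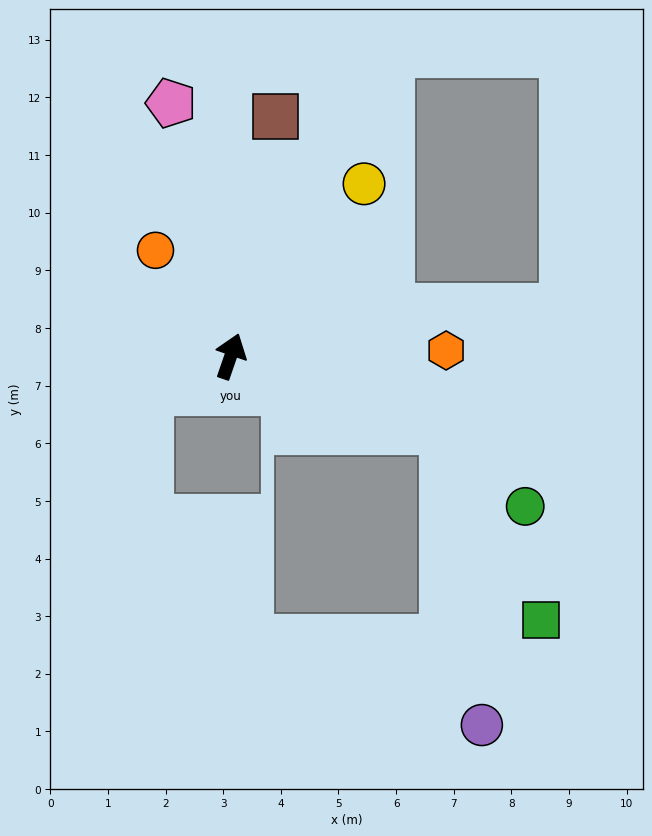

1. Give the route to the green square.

blocked — turn right 90°, forward 3.9 m, then turn right 44°, forward 3.7 m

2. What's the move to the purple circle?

blocked — turn right 90°, forward 3.9 m, then turn right 64°, forward 5.2 m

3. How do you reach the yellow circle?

turn right 19°, forward 3.8 m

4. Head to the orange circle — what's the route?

turn left 54°, forward 2.3 m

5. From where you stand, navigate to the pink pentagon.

turn left 32°, forward 4.5 m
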